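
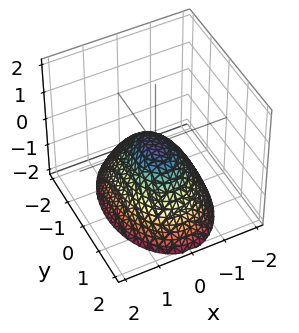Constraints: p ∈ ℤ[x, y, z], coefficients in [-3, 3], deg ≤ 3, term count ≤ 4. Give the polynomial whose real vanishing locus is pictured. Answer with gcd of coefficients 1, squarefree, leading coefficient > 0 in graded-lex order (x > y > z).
2*x^2 + y^2 + 2*z

Degree: a single bowl opening along one axis; a quadric, so deg p = 2.
Symmetries: it's symmetric under y → −y, forcing even powers of y; the x ↦ −x reflection is a symmetry, so x appears only in even powers.
From the axis intercepts and sections: one y-axis crossing is at y = 0; it crosses the x-axis at the gridline x = 0; one z-axis crossing is at z = 0.
Together with the visible shape, these determine p as stated.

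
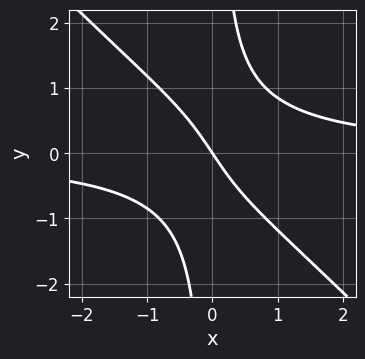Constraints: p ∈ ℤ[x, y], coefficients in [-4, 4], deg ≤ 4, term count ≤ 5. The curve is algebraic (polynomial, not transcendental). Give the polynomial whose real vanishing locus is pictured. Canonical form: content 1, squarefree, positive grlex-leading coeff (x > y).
(a) deg p = 3.
(b) Against the integer gridlines: one x-axis crossing is at x = 0; one y-axis crossing is at y = 0.
(c) Together with the visible shape, these determine p as stated.

3*x^2*y + 3*x*y^2 - 3*x - 2*y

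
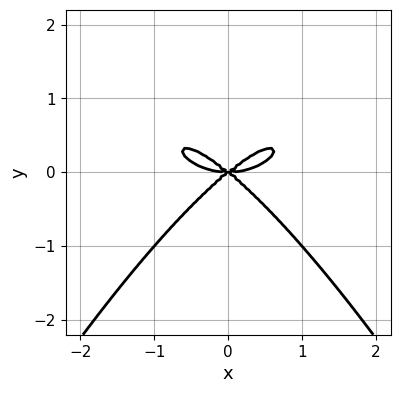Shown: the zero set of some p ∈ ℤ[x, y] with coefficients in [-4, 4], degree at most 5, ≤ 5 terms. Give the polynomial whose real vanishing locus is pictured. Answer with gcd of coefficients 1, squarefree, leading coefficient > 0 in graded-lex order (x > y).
The degree is 4 — a generic line meets the curve in up to 4 points.
Symmetries: mirror symmetry x ↦ −x ⇒ only even powers of x.
Reading off the gridlines: it meets the x-axis at x = 0 (among the integer gridlines); one y-axis crossing is at y = 0.
Together with the visible shape, these determine p as stated.

x^4 - 2*x^2*y + 3*y^3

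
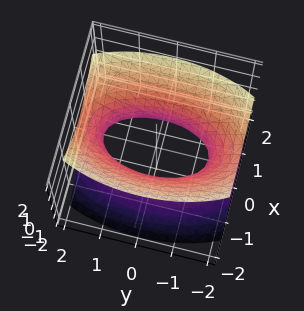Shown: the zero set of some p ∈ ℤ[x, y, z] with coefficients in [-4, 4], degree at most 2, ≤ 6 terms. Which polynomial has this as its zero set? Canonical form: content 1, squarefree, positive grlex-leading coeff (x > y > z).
The degree is 2 — an hourglass — one-sheet hyperboloid; a quadric.
Symmetries: it's symmetric under y → −y, forcing even powers of y; mirror symmetry z ↦ −z ⇒ only even powers of z; mirror symmetry x ↦ −x ⇒ only even powers of x.
Reading off the gridlines: no z-intercept at any integer in the box.
Solving for integer coefficients yields p as stated.

3*x^2 + y^2 - 2*z^2 - 2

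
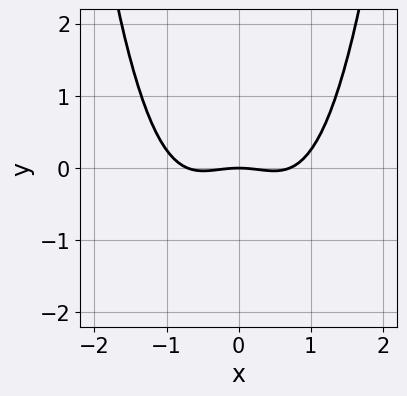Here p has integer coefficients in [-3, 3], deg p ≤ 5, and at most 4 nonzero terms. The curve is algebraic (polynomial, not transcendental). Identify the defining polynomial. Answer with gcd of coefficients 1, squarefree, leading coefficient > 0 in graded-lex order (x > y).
2*x^4 - x^2*y - x^2 - 3*y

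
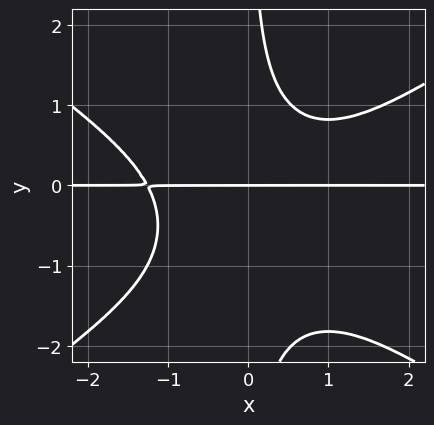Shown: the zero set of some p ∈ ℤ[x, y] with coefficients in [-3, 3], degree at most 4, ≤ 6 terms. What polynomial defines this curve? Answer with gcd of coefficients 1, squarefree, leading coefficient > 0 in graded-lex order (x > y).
(a) The degree is 4 — a generic line meets the curve in up to 4 points.
(b) Observable constraints: it meets the y-axis at y = 0 (among the integer gridlines); every point of the x-axis in the box is on the curve.
(c) Fitting integer coefficients to these (and the overall shape) gives p.

x^3*y - 2*x*y^3 - 2*x*y^2 + 2*y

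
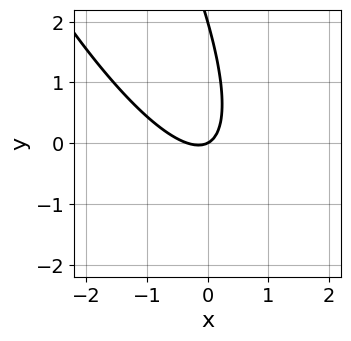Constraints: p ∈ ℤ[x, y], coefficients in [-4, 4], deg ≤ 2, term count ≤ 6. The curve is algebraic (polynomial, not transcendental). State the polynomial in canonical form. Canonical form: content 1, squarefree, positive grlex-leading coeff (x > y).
deg p = 2.
Against the integer gridlines: one x-axis crossing is at x = 0; among the integer gridlines, it crosses the y-axis at y ∈ {0, 2}.
Putting this together gives p.

3*x^2 + 3*x*y + y^2 + x - 2*y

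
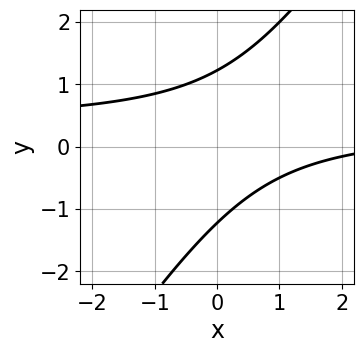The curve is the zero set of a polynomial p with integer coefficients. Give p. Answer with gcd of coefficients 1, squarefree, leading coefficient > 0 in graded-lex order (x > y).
deg p = 2.
Reading off the gridlines: the curve avoids every integer x-axis point in the box.
Matching integer coefficients to the picture gives p.

3*x*y - 2*y^2 - x + 3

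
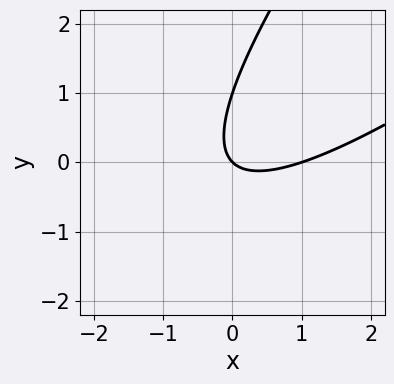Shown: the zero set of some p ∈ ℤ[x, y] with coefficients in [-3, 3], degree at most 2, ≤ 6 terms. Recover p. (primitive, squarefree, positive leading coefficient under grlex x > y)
x^2 - 2*x*y + y^2 - x - y

First, the degree is 2 — no degree-1 curve has this shape.
Then, checking where it meets the axes: the x-axis gridline crossings are at x ∈ {0, 1}; the y-axis gridline crossings are at y ∈ {0, 1}.
Finally, solving for integer coefficients yields p as stated.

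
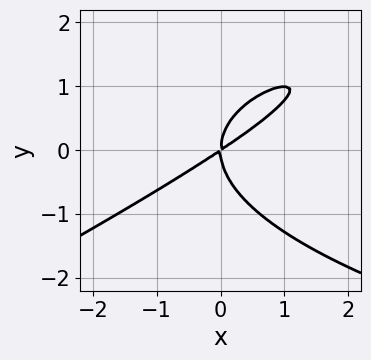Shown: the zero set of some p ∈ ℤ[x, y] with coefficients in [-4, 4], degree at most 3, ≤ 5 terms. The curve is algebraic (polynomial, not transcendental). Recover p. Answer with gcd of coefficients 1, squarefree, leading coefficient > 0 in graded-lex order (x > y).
(a) The degree is 3 — the shape is more complex than any degree-2 curve.
(b) From the axis intercepts and sections: one y-axis crossing is at y = 0; it crosses the x-axis at the gridline x = 0.
(c) Together with the visible shape, these determine p as stated.

x*y^2 - 2*y^3 - 2*x^2 + 3*x*y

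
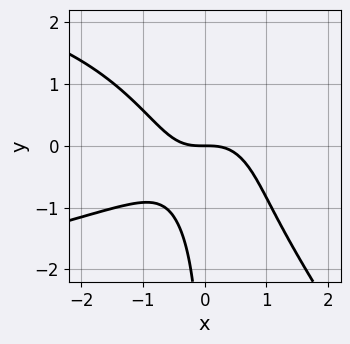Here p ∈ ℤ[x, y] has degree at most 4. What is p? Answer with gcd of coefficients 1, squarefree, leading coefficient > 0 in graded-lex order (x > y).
3*x^2*y^2 + 2*x*y^3 + 3*x^3 - 2*x*y^2 + 3*y

First, deg p = 4. No degree-3 curve has this shape.
Next, reading off the gridlines: it meets the x-axis at x = 0 (among the integer gridlines); it meets the y-axis at y = 0 (among the integer gridlines).
Finally, solving for integer coefficients yields p as stated.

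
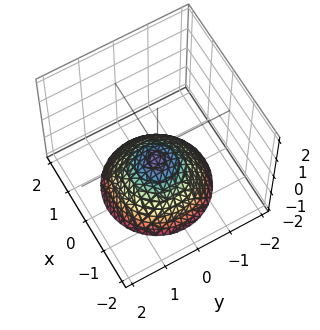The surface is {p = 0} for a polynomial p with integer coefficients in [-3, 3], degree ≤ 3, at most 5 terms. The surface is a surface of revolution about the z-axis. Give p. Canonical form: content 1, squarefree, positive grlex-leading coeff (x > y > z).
2*x^2 + 2*y^2 + 3*z + 2

(a) Degree: the shape is more complex than any degree-1 surface, so deg p = 2.
(b) Symmetries: every cross-section ⟂ z is a circle, so x, y appear only via x² + y².
(c) Checking where it meets the axes: it misses every integer gridline on the x-axis; a circular section at z = -2 has radius between 1 and 2.
(d) Solving for integer coefficients yields p as stated.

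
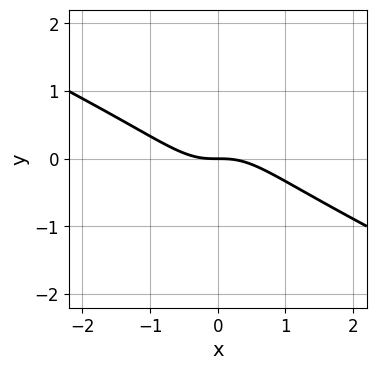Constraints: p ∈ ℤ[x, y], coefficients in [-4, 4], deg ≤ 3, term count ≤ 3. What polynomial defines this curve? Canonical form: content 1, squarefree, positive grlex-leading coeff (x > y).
x^3 + 2*x^2*y + y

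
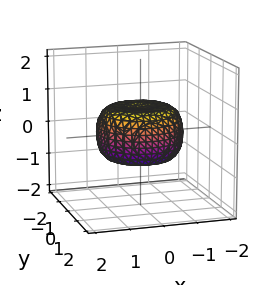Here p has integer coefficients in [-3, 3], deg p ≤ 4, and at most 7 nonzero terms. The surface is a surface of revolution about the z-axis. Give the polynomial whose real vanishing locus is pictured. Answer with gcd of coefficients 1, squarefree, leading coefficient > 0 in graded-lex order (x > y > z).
1. The degree is 4 — the shape is more complex than any degree-3 surface.
2. Symmetry: the z-axis is an axis of rotation, so x and y enter only as x² + y².
3. Observable constraints: a circular section at z = 0 has radius between 1 and 2.
4. These observations pin down the coefficients.

x^4 + 2*x^2*y^2 + y^4 - x^2 - y^2 + 2*z^2 - 1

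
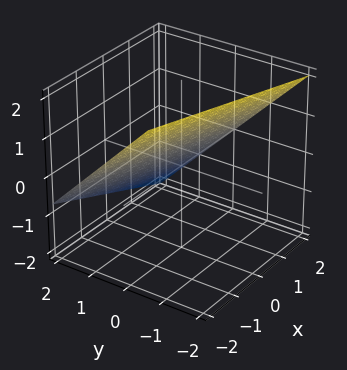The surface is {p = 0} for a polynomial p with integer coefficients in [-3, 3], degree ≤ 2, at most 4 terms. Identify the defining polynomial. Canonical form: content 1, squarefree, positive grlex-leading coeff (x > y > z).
x + 3*y + 3*z - 2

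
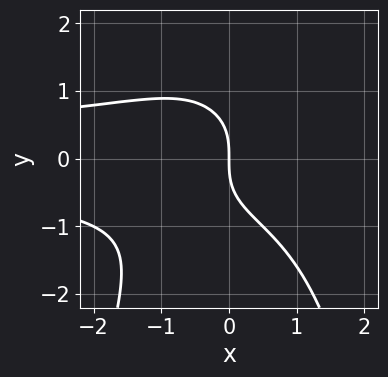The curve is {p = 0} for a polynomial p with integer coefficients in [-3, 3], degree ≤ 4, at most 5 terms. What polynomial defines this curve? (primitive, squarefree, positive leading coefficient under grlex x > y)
2*x^2*y^2 + 2*y^3 + 3*x

First, the degree is 4 — no degree-3 curve has this shape.
Then, checking where it meets the axes: one x-axis crossing is at x = 0; one y-axis crossing is at y = 0.
Finally, together with the visible shape, these determine p as stated.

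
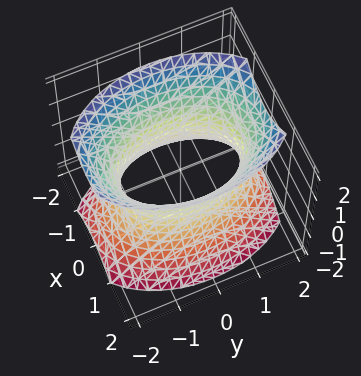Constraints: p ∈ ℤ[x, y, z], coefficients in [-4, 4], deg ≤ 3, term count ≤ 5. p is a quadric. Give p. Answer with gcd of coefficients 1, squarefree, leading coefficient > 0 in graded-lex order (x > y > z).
2*x^2 + y^2 - z^2 - 2

1. The degree is 2 — an hourglass — one-sheet hyperboloid; a quadric.
2. Symmetries: it's symmetric under y → −y, forcing even powers of y; the x ↦ −x reflection is a symmetry, so x appears only in even powers; it's symmetric under z → −z, forcing even powers of z.
3. Against the integer gridlines: the x-axis gridline crossings are at x ∈ {-1, 1}; no z-intercept at any integer in the box.
4. Together with the visible shape, these determine p as stated.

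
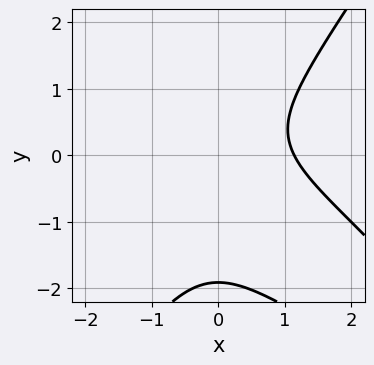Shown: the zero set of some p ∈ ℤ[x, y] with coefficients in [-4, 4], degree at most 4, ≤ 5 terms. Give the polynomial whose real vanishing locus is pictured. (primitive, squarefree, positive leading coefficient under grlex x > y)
(a) The degree is 3 — no degree-2 curve has this shape.
(b) Matching integer coefficients to the picture gives p.

2*x^3 + 3*x^2*y - 2*y^3 - 3*y^2 - 3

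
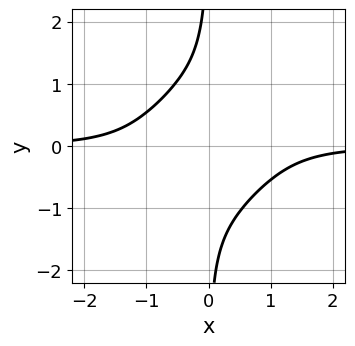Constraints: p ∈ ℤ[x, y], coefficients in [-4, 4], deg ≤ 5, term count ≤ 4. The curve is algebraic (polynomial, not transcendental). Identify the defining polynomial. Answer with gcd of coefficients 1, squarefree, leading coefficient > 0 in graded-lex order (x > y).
x^3*y - x^2*y^2 + x*y^3 + 1

Degree: no degree-3 curve has this shape, so deg p = 4.
Against the integer gridlines: the curve avoids every integer y-axis point in the box; it misses every integer gridline on the x-axis.
Together with the visible shape, these determine p as stated.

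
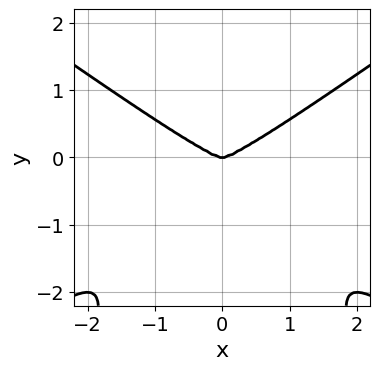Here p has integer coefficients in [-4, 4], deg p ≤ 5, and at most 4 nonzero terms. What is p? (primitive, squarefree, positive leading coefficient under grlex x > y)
x^4 - 2*x^2*y^2 - 2*y^3

1. Degree: no degree-3 curve has this shape, so deg p = 4.
2. Symmetries: it's symmetric under x → −x, forcing even powers of x.
3. Against the integer gridlines: one x-axis crossing is at x = 0; one y-axis crossing is at y = 0.
4. Fitting integer coefficients to these (and the overall shape) gives p.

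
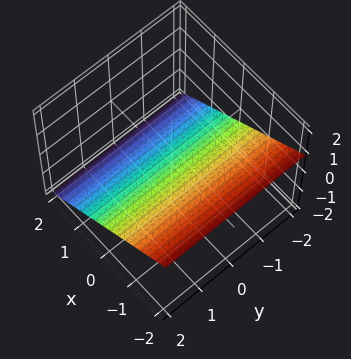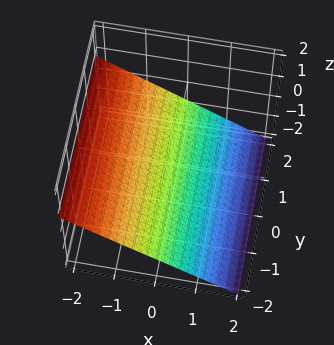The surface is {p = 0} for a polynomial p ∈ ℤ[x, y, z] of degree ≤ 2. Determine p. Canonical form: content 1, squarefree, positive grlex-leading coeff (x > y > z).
2*x + 3*z + 2

First, degree: the surface is flat (a plane), so deg p = 1.
Next, checking where it meets the axes: it meets the x-axis at x = -1 (among the integer gridlines); no y-intercept at any integer in the box.
Finally, matching integer coefficients to the picture gives p.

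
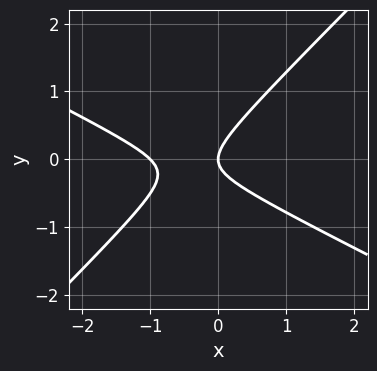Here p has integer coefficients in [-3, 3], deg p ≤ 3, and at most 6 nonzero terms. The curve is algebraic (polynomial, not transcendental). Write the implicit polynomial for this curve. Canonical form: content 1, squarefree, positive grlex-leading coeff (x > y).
deg p = 2.
Reading off the gridlines: among the integer gridlines, it crosses the x-axis at x ∈ {-1, 0}; it crosses the y-axis at the gridline y = 0.
Putting this together gives p.

x^2 + x*y - 2*y^2 + x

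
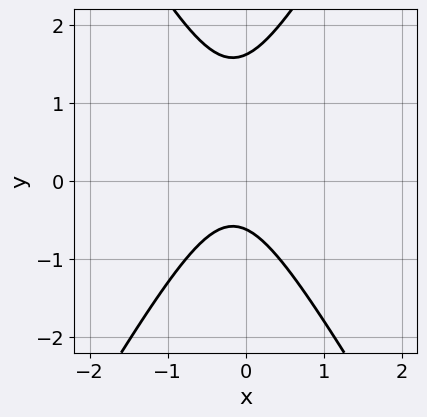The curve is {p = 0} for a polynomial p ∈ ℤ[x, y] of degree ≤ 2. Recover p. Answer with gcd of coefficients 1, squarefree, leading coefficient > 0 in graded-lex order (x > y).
3*x^2 - y^2 + x + y + 1

(a) The degree is 2 — no degree-1 curve has this shape.
(b) Against the integer gridlines: no x-intercept at any integer in the box.
(c) Fitting integer coefficients to these (and the overall shape) gives p.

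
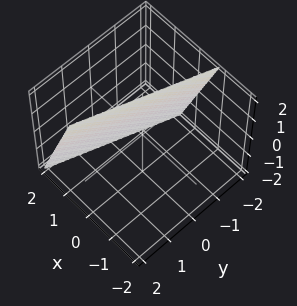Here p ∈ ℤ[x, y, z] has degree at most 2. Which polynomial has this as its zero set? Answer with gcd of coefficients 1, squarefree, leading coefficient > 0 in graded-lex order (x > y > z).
First, the degree is 1 — every cross-section is a straight line — this is a plane.
Then, from the visible intercepts: one z-axis crossing is at z = 2; one y-axis crossing is at y = -2.
Finally, solving for integer coefficients yields p as stated.

3*x - y + z - 2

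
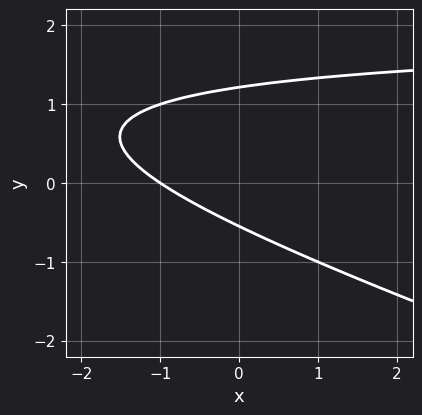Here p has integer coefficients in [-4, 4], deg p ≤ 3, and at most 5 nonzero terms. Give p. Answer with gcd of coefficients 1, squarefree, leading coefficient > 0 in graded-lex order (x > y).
First, the degree is 2 — the shape is more complex than any degree-1 curve.
Next, from the visible intercepts: it meets the x-axis at x = -1 (among the integer gridlines).
Finally, solving for integer coefficients yields p as stated.

x*y + 3*y^2 - 2*x - 2*y - 2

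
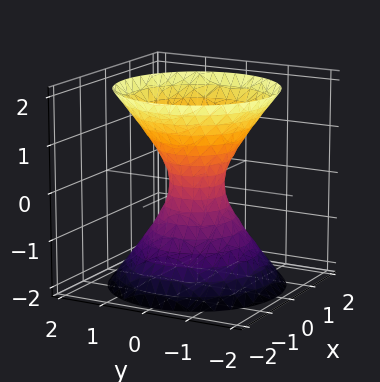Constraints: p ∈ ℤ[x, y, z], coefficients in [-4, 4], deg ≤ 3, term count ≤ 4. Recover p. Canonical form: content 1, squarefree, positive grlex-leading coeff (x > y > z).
(a) Degree: one connected sheet with a waist; a quadric, so deg p = 2.
(b) By symmetry, the z-axis is an axis of rotation, so x and y enter only as x² + y²; the z ↦ −z reflection is a symmetry, so z appears only in even powers.
(c) Observable constraints: the surface avoids every integer z-axis point in the box; a circular section at z = 1 has radius exactly 1.
(d) These observations pin down the coefficients.

3*x^2 + 3*y^2 - 2*z^2 - 1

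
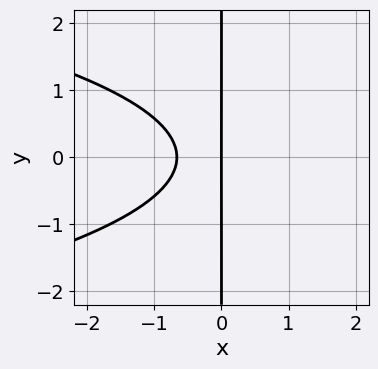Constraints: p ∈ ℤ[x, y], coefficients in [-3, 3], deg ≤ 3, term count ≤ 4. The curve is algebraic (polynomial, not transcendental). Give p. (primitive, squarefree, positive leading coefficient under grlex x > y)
deg p = 3.
Symmetries: it's symmetric under y → −y, forcing even powers of y.
From the axis intercepts and sections: every point of the y-axis in the box is on the curve; it meets the x-axis at x = 0 (among the integer gridlines).
These observations pin down the coefficients.

3*x*y^2 + 3*x^2 + 2*x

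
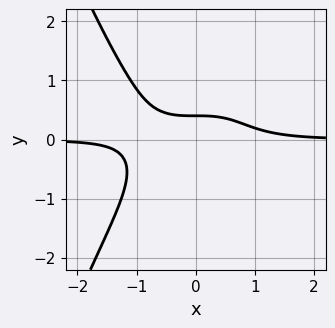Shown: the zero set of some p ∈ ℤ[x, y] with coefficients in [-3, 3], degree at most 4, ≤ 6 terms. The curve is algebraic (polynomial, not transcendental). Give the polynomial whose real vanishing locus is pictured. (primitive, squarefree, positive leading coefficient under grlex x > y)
3*x^3*y + 3*y^3 + 2*y - 1

deg p = 4.
Checking where it meets the axes: it misses every integer gridline on the x-axis.
Assembling these constraints gives the stated polynomial.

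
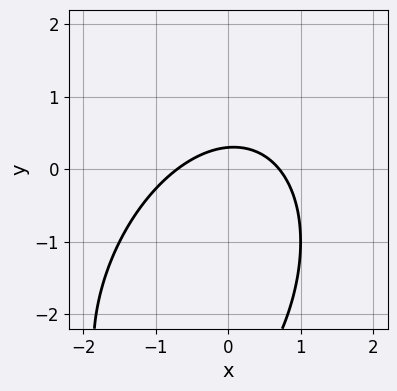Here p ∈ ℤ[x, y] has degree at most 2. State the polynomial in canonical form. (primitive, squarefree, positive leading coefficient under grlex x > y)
2*x^2 - x*y + y^2 + 3*y - 1

1. deg p = 2. No degree-1 curve has this shape.
2. Putting this together gives p.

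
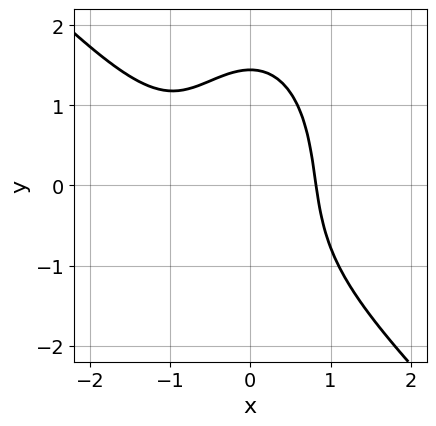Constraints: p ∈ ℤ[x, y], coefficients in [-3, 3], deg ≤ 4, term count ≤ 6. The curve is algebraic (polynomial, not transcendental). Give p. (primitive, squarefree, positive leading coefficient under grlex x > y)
deg p = 3. A generic line meets the curve in up to 3 points.
Putting this together gives p.

3*x^3 + 2*x^2*y + y^3 + 2*x^2 - 3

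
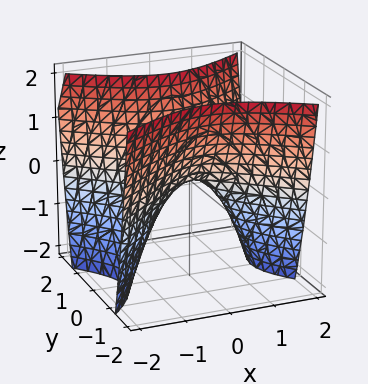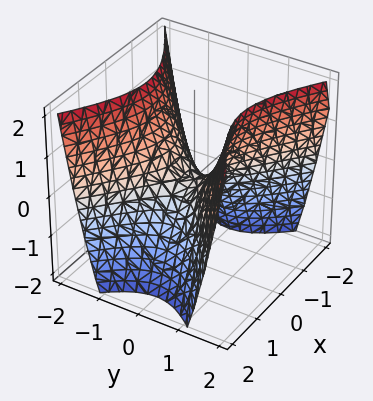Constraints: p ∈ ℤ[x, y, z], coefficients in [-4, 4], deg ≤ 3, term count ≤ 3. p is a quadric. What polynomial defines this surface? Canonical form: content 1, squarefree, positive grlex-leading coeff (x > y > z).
2*x^2 - 3*y^2 + 2*z

First, degree: a saddle surface; a quadric, so deg p = 2.
Next, symmetries: mirror symmetry y ↦ −y ⇒ only even powers of y; the x ↦ −x reflection is a symmetry, so x appears only in even powers.
Next, checking where it meets the axes: one z-axis crossing is at z = 0; it crosses the x-axis at the gridline x = 0.
Finally, together with the visible shape, these determine p as stated.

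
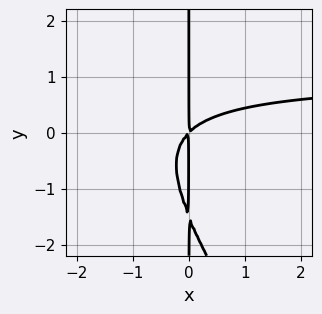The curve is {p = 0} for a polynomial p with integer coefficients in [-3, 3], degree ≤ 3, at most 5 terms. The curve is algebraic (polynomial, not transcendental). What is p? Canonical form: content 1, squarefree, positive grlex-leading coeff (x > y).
3*x^2*y + 2*x*y^2 - 3*x^2 + 3*x*y

1. The degree is 3 — a generic line meets the curve in up to 3 points.
2. Observable constraints: the visible y-axis segment lies entirely on the curve.
3. Together with the visible shape, these determine p as stated.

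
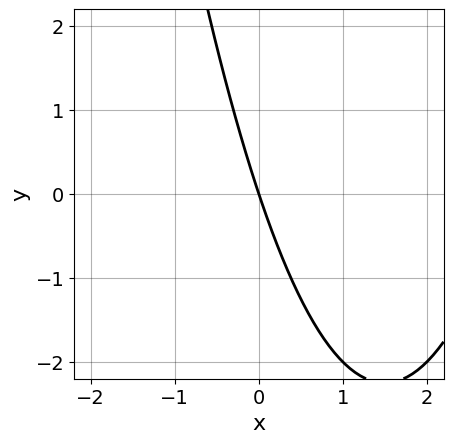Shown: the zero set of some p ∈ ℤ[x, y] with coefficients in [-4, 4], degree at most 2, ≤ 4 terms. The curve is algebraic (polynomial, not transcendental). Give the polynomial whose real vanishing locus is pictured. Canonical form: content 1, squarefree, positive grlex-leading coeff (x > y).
x^2 - 3*x - y

First, the degree is 2 — no degree-1 curve has this shape.
Then, reading off the gridlines: it crosses the x-axis at the gridline x = 0; one y-axis crossing is at y = 0.
Finally, putting this together gives p.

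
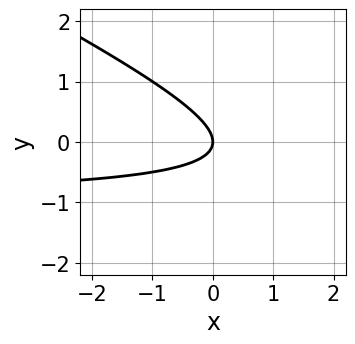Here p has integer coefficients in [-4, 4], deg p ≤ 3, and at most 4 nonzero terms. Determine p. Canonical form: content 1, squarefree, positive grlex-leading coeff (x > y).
x*y + 2*y^2 + x

Degree: a generic line meets the curve in up to 2 points, so deg p = 2.
Checking where it meets the axes: one y-axis crossing is at y = 0; one x-axis crossing is at x = 0.
Matching integer coefficients to the picture gives p.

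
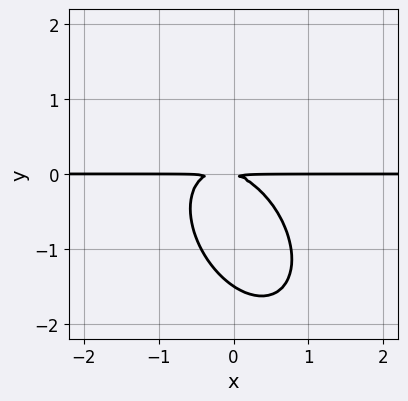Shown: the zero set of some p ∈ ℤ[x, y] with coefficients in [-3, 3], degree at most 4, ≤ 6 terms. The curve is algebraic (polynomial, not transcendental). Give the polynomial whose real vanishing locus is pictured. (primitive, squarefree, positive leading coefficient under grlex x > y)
The degree is 3 — the shape is more complex than any degree-2 curve.
Against the integer gridlines: the visible x-axis segment lies entirely on the curve.
These observations pin down the coefficients.

3*x^2*y + 2*x*y^2 + 2*y^3 + x*y + 3*y^2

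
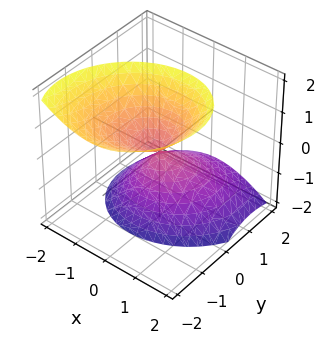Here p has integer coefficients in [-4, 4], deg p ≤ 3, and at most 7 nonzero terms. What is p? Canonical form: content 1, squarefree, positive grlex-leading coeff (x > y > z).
3*x^2 - x*y + 3*y^2 + 3*y*z - 2*z^2

The picture has 2 separate pieces. Treating them together as one polynomial.
deg p = 2. The shape is more complex than any degree-1 surface.
Reading off the gridlines: one y-axis crossing is at y = 0; one x-axis crossing is at x = 0; it crosses the z-axis at the gridline z = 0.
Matching integer coefficients to the picture gives p.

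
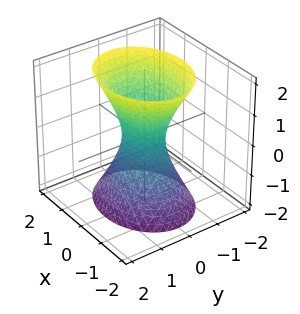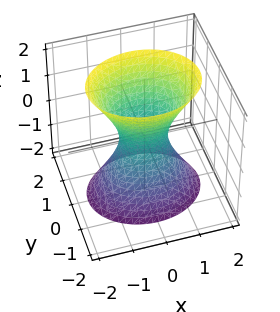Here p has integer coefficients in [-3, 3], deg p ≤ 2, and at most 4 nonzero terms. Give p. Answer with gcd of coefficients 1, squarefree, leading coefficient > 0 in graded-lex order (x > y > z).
deg p = 2. An hourglass — one-sheet hyperboloid; a quadric.
Symmetries: the y ↦ −y reflection is a symmetry, so y appears only in even powers; the z ↦ −z reflection is a symmetry, so z appears only in even powers; the x ↦ −x reflection is a symmetry, so x appears only in even powers.
From the axis intercepts and sections: no z-intercept at any integer in the box.
Assembling these constraints gives the stated polynomial.

2*x^2 + 3*y^2 - z^2 - 1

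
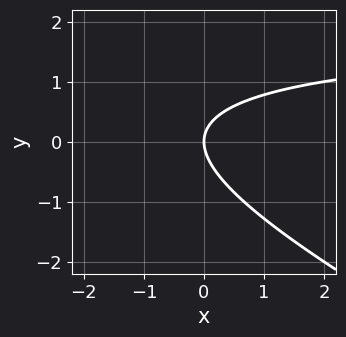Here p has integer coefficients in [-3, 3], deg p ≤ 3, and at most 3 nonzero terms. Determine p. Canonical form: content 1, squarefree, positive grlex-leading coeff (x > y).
x*y + 2*y^2 - 2*x

First, deg p = 2.
Then, against the integer gridlines: it crosses the x-axis at the gridline x = 0; one y-axis crossing is at y = 0.
Finally, the integer polynomial consistent with all of this is the stated p.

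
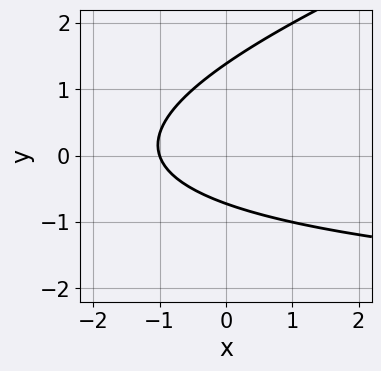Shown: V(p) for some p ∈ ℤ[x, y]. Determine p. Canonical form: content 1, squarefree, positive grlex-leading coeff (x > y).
x*y - 3*y^2 + 3*x + 2*y + 3

Degree: no degree-1 curve has this shape, so deg p = 2.
Reading off the gridlines: one x-axis crossing is at x = -1.
Together with the visible shape, these determine p as stated.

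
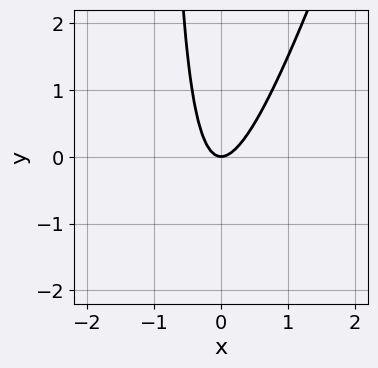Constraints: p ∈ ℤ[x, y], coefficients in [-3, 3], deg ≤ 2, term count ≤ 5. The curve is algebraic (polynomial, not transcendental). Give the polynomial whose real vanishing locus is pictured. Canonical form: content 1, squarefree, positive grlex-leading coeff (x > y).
(a) deg p = 2.
(b) Against the integer gridlines: one y-axis crossing is at y = 0; it crosses the x-axis at the gridline x = 0.
(c) These observations pin down the coefficients.

3*x^2 - x*y - y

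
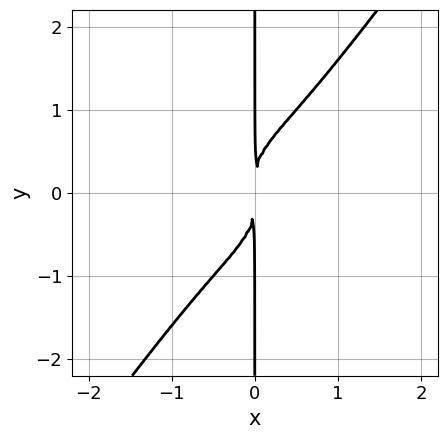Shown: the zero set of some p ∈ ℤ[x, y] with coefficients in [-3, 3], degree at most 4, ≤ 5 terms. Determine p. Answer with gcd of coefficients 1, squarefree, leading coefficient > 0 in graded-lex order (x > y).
2*x^4 + x^3*y + x^2*y^2 - 2*x*y^3 + 2*x^2

1. deg p = 4. The shape is more complex than any degree-3 curve.
2. Reading off the gridlines: every point of the y-axis in the box is on the curve.
3. Together with the visible shape, these determine p as stated.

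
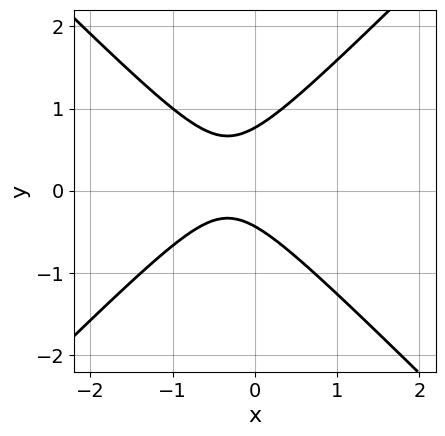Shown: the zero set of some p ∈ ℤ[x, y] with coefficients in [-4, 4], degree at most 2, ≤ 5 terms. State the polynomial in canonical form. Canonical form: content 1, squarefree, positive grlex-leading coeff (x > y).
3*x^2 - 3*y^2 + 2*x + y + 1

First, degree: no degree-1 curve has this shape, so deg p = 2.
Then, checking where it meets the axes: the curve avoids every integer x-axis point in the box.
Finally, fitting integer coefficients to these (and the overall shape) gives p.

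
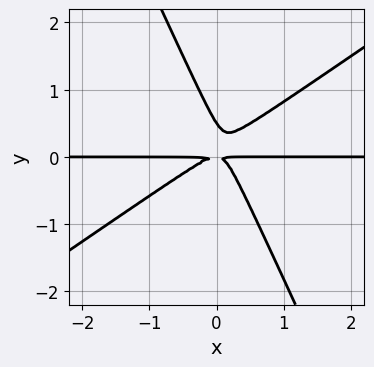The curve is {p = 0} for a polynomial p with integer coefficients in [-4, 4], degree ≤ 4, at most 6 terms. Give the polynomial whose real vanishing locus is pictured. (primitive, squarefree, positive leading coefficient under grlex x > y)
3*x^2*y - 3*x*y^2 - 2*y^3 + y^2

First, deg p = 3. The shape is more complex than any degree-2 curve.
Next, from the visible intercepts: every point of the x-axis in the box is on the curve.
Finally, these observations pin down the coefficients.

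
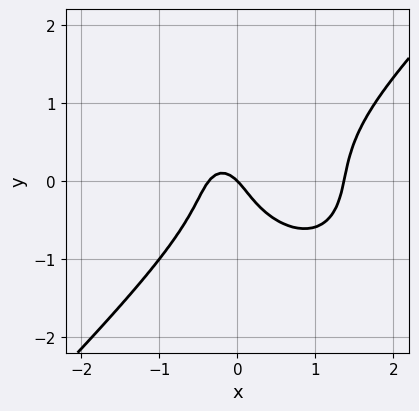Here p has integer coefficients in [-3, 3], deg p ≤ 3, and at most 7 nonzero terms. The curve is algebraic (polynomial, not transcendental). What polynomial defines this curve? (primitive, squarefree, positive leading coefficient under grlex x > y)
2*x^3 - 2*y^3 - 2*x^2 - x - y

(a) The degree is 3 — a generic line meets the curve in up to 3 points.
(b) Against the integer gridlines: it crosses the y-axis at the gridline y = 0; one x-axis crossing is at x = 0.
(c) Together with the visible shape, these determine p as stated.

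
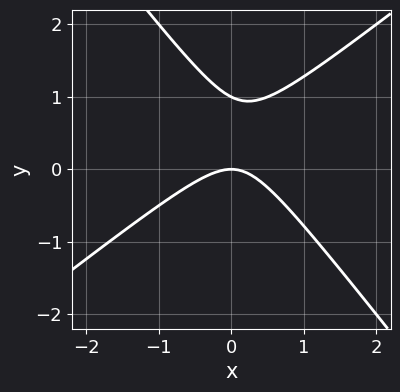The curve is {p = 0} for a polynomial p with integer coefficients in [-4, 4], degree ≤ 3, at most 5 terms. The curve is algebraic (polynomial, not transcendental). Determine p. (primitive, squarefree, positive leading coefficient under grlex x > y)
2*x^2 - x*y - 2*y^2 + 2*y

deg p = 2.
Reading off the gridlines: the y-axis gridline crossings are at y ∈ {0, 1}; it meets the x-axis at x = 0 (among the integer gridlines).
Fitting integer coefficients to these (and the overall shape) gives p.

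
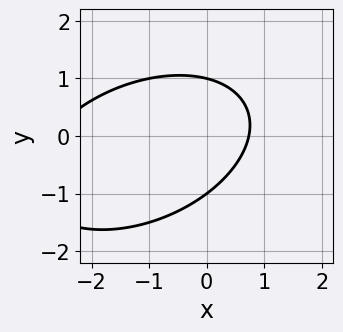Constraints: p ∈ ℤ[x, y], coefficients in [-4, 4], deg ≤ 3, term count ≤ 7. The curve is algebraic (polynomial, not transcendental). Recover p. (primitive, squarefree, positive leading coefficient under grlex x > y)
(a) Degree: a generic line meets the curve in up to 2 points, so deg p = 2.
(b) Checking where it meets the axes: among the integer gridlines, it crosses the y-axis at y ∈ {-1, 1}.
(c) Fitting integer coefficients to these (and the overall shape) gives p.

x^2 - x*y + 2*y^2 + 2*x - 2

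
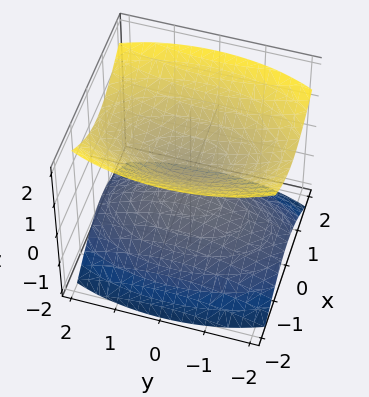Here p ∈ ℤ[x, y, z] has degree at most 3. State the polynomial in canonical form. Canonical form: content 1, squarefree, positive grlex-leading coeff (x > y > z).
1. The picture has 2 separate pieces. They look like related sheets of one shape, so recover p as a whole.
2. deg p = 2. Two separate bowl-shaped sheets opening away from each other; a quadric.
3. Symmetries: the x ↦ −x reflection is a symmetry, so x appears only in even powers; mirror symmetry z ↦ −z ⇒ only even powers of z; the y ↦ −y reflection is a symmetry, so y appears only in even powers.
4. Observable constraints: it misses every integer gridline on the x-axis; the surface avoids every integer y-axis point in the box.
5. Solving for integer coefficients yields p as stated.

3*x^2 + y^2 - 3*z^2 + 1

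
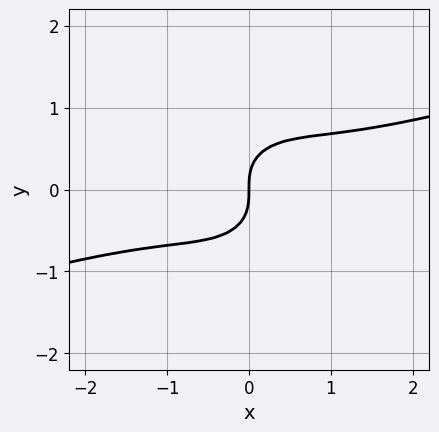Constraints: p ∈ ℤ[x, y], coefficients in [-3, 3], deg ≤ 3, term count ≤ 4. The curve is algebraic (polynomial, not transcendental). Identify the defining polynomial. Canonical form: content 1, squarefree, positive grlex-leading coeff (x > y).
x^3 - 3*x^2*y - 3*y^3 + 2*x

1. deg p = 3. A generic line meets the curve in up to 3 points.
2. Checking where it meets the axes: it meets the y-axis at y = 0 (among the integer gridlines); it meets the x-axis at x = 0 (among the integer gridlines).
3. Together with the visible shape, these determine p as stated.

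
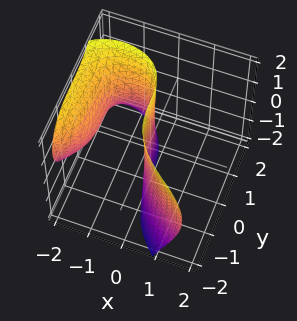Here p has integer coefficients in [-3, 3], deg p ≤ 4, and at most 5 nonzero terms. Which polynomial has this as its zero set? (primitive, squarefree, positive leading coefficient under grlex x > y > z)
1. deg p = 3.
2. Observable constraints: the visible z-axis segment lies entirely on the surface; one y-axis crossing is at y = 0; one x-axis crossing is at x = 0.
3. Together with the visible shape, these determine p as stated.

x*z^2 + y^3 + 2*x^2 - x*z + 3*x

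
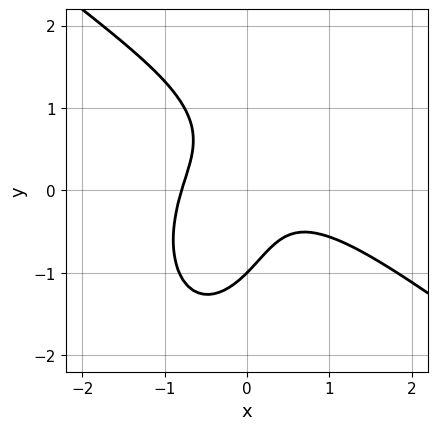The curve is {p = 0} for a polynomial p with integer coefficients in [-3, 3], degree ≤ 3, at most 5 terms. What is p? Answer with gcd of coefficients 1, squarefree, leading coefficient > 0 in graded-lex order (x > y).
deg p = 3. No degree-2 curve has this shape.
From the axis intercepts and sections: it meets the y-axis at y = -1 (among the integer gridlines).
Together with the visible shape, these determine p as stated.

2*x^3 + 2*x^2*y + y^3 + 3*x*y + 1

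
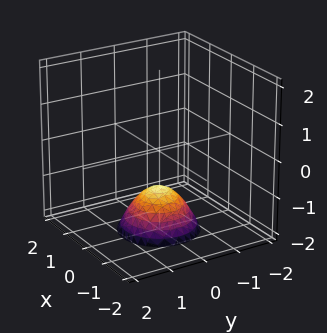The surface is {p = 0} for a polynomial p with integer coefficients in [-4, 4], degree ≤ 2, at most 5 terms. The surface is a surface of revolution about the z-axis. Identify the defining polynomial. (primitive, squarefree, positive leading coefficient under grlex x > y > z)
x^2 + y^2 + z + 1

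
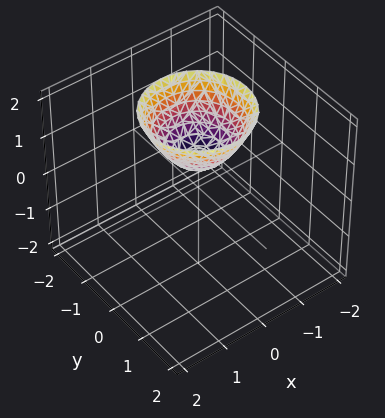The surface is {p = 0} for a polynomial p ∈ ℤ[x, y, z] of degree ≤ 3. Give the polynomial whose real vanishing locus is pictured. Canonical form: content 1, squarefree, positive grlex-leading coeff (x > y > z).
3*x^2 + 3*y^2 - 3*z + 2

(a) deg p = 2. The shape is more complex than any degree-1 surface.
(b) Symmetries: the surface is invariant under rotation about z: p = q(x² + y², z).
(c) From the axis intercepts and sections: no y-intercept at any integer in the box; a circular section at z = 1 has radius between 0 and 1.
(d) Putting this together gives p.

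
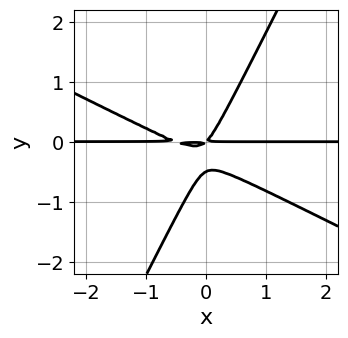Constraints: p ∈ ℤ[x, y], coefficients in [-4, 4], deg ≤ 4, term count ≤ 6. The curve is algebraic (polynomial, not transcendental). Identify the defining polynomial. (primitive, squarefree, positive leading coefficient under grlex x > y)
1. Degree: the shape is more complex than any degree-2 curve, so deg p = 3.
2. Reading off the gridlines: every point of the x-axis in the box is on the curve.
3. These observations pin down the coefficients.

2*x^2*y + 3*x*y^2 - 2*y^3 + x*y - y^2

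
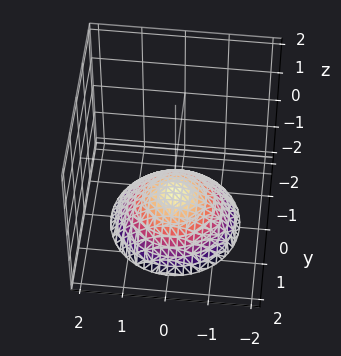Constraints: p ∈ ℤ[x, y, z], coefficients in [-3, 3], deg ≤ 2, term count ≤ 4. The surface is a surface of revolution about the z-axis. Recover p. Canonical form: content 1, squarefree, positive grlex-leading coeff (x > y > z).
x^2 + y^2 + 2*z + 2

(a) The degree is 2 — the shape is more complex than any degree-1 surface.
(b) Symmetries: the z-axis is an axis of rotation, so x and y enter only as x² + y².
(c) Checking where it meets the axes: no y-intercept at any integer in the box; a circular section at z = -2 has radius between 1 and 2; it crosses the z-axis at the gridline z = -1; no x-intercept at any integer in the box.
(d) Assembling these constraints gives the stated polynomial.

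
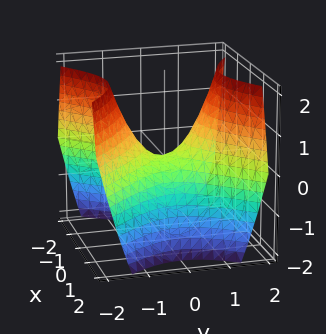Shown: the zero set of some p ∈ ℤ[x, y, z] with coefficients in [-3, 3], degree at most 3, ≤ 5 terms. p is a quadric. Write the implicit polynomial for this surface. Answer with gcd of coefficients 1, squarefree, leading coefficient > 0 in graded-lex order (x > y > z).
deg p = 2. A hyperbolic paraboloid; a quadric.
Symmetries: the x ↦ −x reflection is a symmetry, so x appears only in even powers; it's symmetric under y → −y, forcing even powers of y.
Checking where it meets the axes: one z-axis crossing is at z = 0; it meets the y-axis at y = 0 (among the integer gridlines); it crosses the x-axis at the gridline x = 0.
Matching integer coefficients to the picture gives p.

x^2 - y^2 + z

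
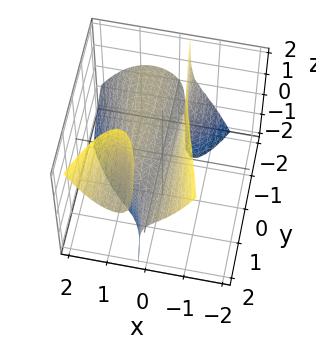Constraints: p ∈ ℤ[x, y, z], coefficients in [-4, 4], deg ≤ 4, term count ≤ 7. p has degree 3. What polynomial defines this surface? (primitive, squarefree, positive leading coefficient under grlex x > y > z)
(a) The picture has 2 separate pieces. They look like related sheets of one shape, so recover p as a whole.
(b) Degree: the shape is more complex than any degree-2 surface, so deg p = 3.
(c) Observable constraints: every point of the y-axis in the box is on the surface; one z-axis crossing is at z = 0; among the integer gridlines, it crosses the x-axis at x ∈ {0, 1}.
(d) Solving for integer coefficients yields p as stated.

3*x^3 - 2*x*y*z - 3*x^2 + x*y + z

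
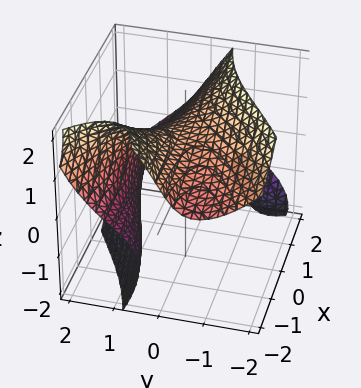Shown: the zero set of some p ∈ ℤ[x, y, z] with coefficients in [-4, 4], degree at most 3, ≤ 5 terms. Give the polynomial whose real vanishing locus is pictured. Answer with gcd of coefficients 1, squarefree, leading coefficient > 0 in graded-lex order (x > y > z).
1. There are 2 components. They look like related sheets of one shape, so recover p as a whole.
2. deg p = 3. A generic line meets the surface in up to 3 points.
3. From the axis intercepts and sections: one y-axis crossing is at y = 1; no x-intercept at any integer in the box.
4. Matching integer coefficients to the picture gives p.

3*x*y*z + 2*y^3 + z^3 - 2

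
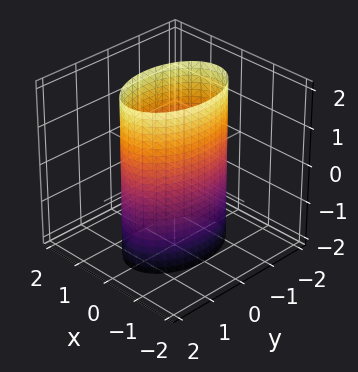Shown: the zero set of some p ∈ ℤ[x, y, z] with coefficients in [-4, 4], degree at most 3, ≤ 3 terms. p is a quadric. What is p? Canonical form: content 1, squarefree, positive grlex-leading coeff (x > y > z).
2*x^2 + y^2 - 2

The degree is 2 — constant cross-section along one axis; a quadric.
Symmetries: it's symmetric under z → −z, forcing even powers of z; the x ↦ −x reflection is a symmetry, so x appears only in even powers; it's symmetric under y → −y, forcing even powers of y.
Reading off the gridlines: the surface avoids every integer z-axis point in the box; the x-axis gridline crossings are at x ∈ {-1, 1}.
Matching integer coefficients to the picture gives p.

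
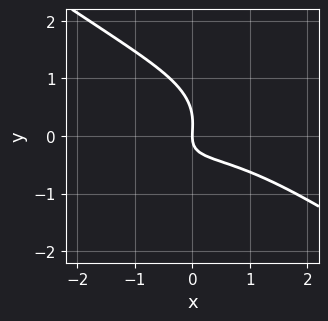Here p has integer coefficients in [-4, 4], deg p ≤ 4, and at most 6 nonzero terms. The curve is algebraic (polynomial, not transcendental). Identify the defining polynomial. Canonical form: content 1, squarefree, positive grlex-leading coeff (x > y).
x^3 + 3*y^3 + 3*x*y - y^2 + 2*x

(a) The degree is 3 — no degree-2 curve has this shape.
(b) Checking where it meets the axes: it meets the y-axis at y = 0 (among the integer gridlines); it crosses the x-axis at the gridline x = 0.
(c) These observations pin down the coefficients.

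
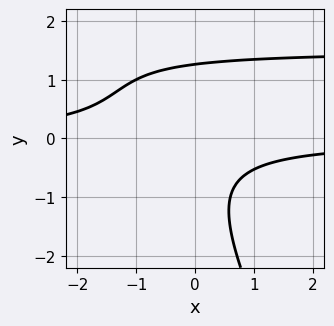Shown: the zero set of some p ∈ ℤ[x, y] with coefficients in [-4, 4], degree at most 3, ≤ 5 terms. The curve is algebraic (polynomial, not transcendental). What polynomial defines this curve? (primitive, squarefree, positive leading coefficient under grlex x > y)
(a) The degree is 3 — the shape is more complex than any degree-2 curve.
(b) Checking where it meets the axes: it misses every integer gridline on the x-axis.
(c) The integer polynomial consistent with all of this is the stated p.

2*x*y^2 + y^3 - 3*x*y - 2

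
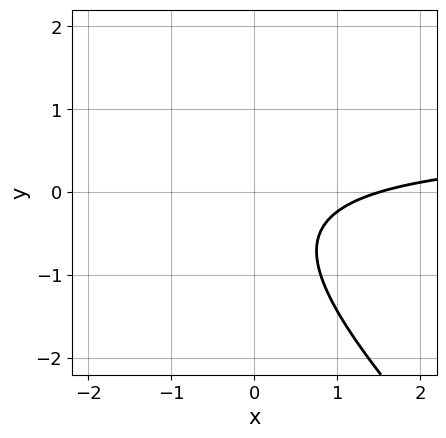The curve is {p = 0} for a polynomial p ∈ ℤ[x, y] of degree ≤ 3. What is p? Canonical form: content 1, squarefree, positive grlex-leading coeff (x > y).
The degree is 2 — no degree-1 curve has this shape.
Checking where it meets the axes: the curve avoids every integer y-axis point in the box.
The integer polynomial consistent with all of this is the stated p.

3*x*y + 3*y^2 - 2*x + 2*y + 3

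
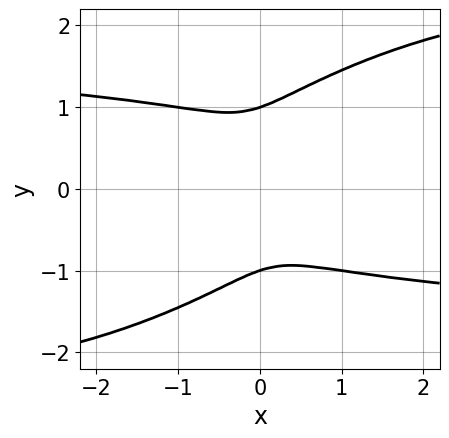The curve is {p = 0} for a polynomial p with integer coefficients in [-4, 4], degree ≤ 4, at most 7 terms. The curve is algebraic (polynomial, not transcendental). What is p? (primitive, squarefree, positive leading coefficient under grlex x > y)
x^2*y^2 - 2*x*y^3 + 3*y^4 - 3*x^2 - 3*y^2

1. deg p = 4.
2. Against the integer gridlines: among the integer gridlines, it crosses the y-axis at y ∈ {-1, 1}.
3. Assembling these constraints gives the stated polynomial.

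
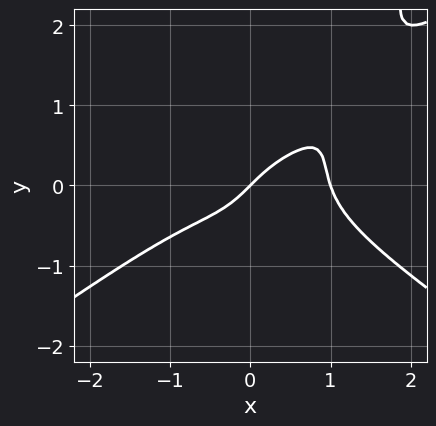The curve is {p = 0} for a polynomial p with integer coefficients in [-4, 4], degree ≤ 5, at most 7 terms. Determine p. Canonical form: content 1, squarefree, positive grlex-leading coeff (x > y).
(a) deg p = 4. No degree-3 curve has this shape.
(b) Against the integer gridlines: one y-axis crossing is at y = 0; the x-axis gridline crossings are at x ∈ {0, 1}.
(c) The integer polynomial consistent with all of this is the stated p.

x^4 - 2*x^2*y^2 + 2*y^3 - x + y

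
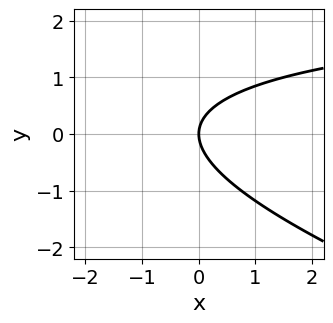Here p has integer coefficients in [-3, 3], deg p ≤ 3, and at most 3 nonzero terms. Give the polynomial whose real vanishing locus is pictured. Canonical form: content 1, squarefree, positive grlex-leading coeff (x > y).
First, degree: the shape is more complex than any degree-1 curve, so deg p = 2.
Then, reading off the gridlines: it meets the y-axis at y = 0 (among the integer gridlines); it crosses the x-axis at the gridline x = 0.
Finally, putting this together gives p.

x*y + 3*y^2 - 3*x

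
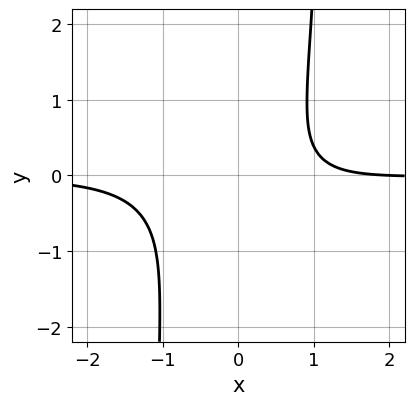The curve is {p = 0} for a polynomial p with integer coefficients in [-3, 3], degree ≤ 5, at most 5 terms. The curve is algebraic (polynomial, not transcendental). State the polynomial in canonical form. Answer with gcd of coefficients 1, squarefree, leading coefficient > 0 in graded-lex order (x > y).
First, deg p = 4. The shape is more complex than any degree-3 curve.
Then, reading off the gridlines: it crosses the x-axis at the gridline x = 2; it misses every integer gridline on the y-axis.
Finally, matching integer coefficients to the picture gives p.

3*x^3*y + x^2*y^2 - 2*y^2 + x - 2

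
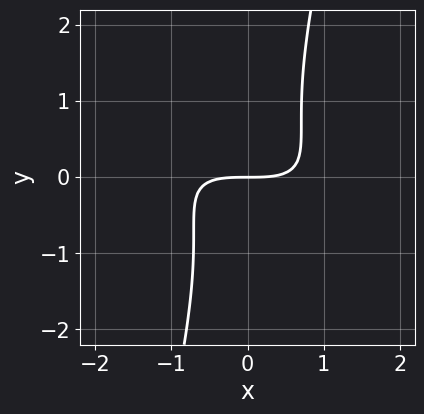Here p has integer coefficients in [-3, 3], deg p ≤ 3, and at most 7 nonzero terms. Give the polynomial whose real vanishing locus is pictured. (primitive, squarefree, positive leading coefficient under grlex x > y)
1. The degree is 3 — a generic line meets the curve in up to 3 points.
2. Reading off the gridlines: it crosses the x-axis at the gridline x = 0; it crosses the y-axis at the gridline y = 0.
3. Matching integer coefficients to the picture gives p.

x^3 + 3*x^2*y + 3*x*y^2 - y^3 - 3*y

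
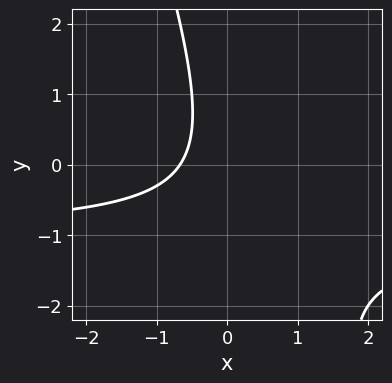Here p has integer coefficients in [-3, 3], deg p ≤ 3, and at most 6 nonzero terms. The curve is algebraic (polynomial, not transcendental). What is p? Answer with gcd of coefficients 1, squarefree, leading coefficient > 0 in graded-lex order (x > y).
3*x*y + y^2 + 3*x + 2

(a) Degree: the shape is more complex than any degree-1 curve, so deg p = 2.
(b) From the axis intercepts and sections: no y-intercept at any integer in the box.
(c) The integer polynomial consistent with all of this is the stated p.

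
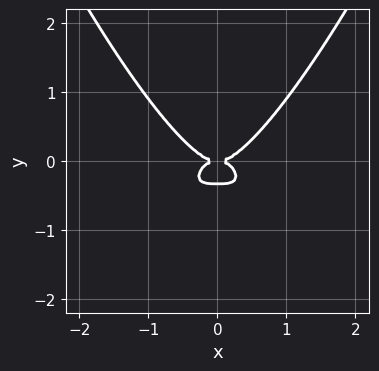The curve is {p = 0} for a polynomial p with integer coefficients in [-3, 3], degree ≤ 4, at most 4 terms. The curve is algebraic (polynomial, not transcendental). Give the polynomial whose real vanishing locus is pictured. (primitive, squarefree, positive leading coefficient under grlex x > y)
(a) deg p = 4. The shape is more complex than any degree-3 curve.
(b) Symmetries: mirror symmetry x ↦ −x ⇒ only even powers of x.
(c) Reading off the gridlines: it crosses the y-axis at the gridline y = 0; it meets the x-axis at x = 0 (among the integer gridlines).
(d) The integer polynomial consistent with all of this is the stated p.

3*x^4 - 3*y^3 - y^2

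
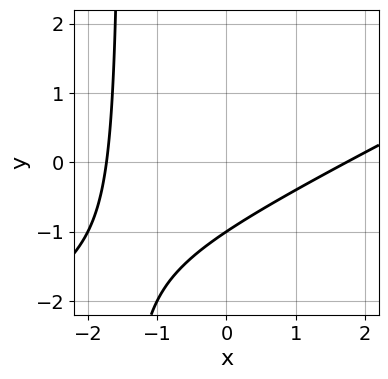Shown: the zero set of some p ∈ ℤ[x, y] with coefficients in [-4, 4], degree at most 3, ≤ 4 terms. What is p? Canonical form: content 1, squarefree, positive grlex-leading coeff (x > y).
x^2 - 2*x*y - 3*y - 3

(a) deg p = 2.
(b) Against the integer gridlines: it crosses the y-axis at the gridline y = -1.
(c) Matching integer coefficients to the picture gives p.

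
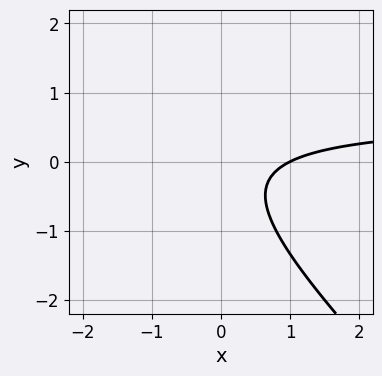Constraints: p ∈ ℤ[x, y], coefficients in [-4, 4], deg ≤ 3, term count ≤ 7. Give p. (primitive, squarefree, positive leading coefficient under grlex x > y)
1. The degree is 2 — a generic line meets the curve in up to 2 points.
2. Against the integer gridlines: it misses every integer gridline on the y-axis; it crosses the x-axis at the gridline x = 1.
3. These observations pin down the coefficients.

3*x*y + 3*y^2 - 2*x + y + 2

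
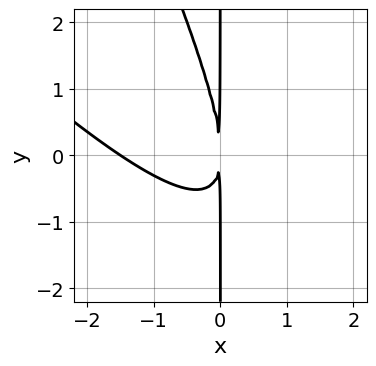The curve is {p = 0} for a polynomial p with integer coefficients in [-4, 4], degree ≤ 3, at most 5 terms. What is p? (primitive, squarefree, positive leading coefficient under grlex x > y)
2*x^3 + 3*x^2*y + x*y^2 + 3*x^2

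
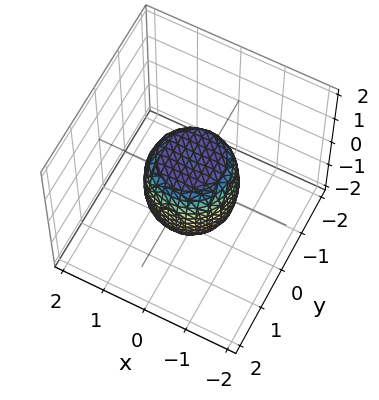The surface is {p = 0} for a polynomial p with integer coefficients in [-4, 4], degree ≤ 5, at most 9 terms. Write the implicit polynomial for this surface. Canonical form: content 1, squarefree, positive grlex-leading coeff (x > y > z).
1. Degree: the shape is more complex than any degree-3 surface, so deg p = 4.
2. By symmetry, the z-axis is an axis of rotation, so x and y enter only as x² + y².
3. Against the integer gridlines: among the integer gridlines, it crosses the x-axis at x ∈ {-1, 1}; a circular section at z = 1 has radius between 0 and 1; the y-axis gridline crossings are at y ∈ {-1, 1}.
4. Together with the visible shape, these determine p as stated. Check: (0, 0, -1) on the z-axis lies on the surface, and p(0, 0, -1) = 0. ✓

2*x^4 + 4*x^2*y^2 + 2*y^4 - x^2 - y^2 + z^2 - 1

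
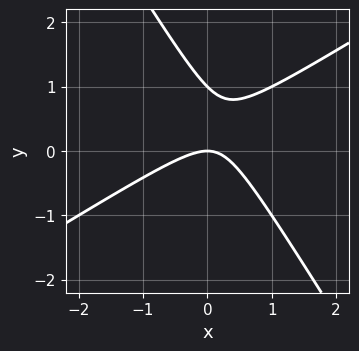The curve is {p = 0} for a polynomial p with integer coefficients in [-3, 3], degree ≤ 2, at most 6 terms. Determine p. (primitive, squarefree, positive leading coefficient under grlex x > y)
x^2 - x*y - y^2 + y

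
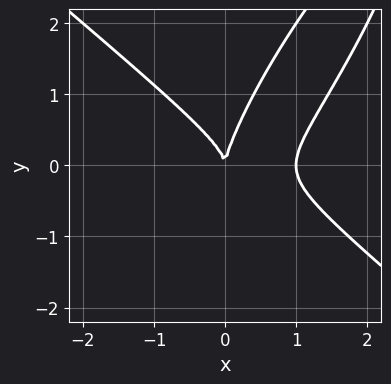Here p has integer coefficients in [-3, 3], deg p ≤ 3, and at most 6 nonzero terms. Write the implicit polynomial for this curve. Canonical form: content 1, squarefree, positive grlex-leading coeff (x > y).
(a) Degree: the shape is more complex than any degree-2 curve, so deg p = 3.
(b) Checking where it meets the axes: among the integer gridlines, it crosses the x-axis at x ∈ {0, 1}; it meets the y-axis at y = 0 (among the integer gridlines).
(c) Fitting integer coefficients to these (and the overall shape) gives p.

2*x^3 - 2*x*y^2 + y^3 - 2*x^2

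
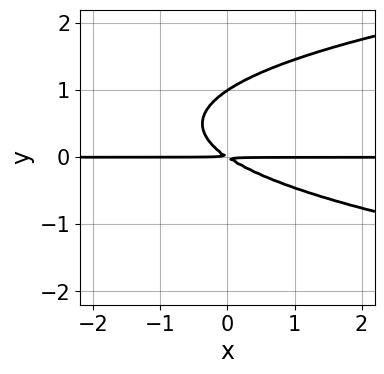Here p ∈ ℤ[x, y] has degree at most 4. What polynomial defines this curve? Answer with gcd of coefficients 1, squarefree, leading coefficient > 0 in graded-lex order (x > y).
3*y^3 - 2*x*y - 3*y^2

The degree is 3 — a generic line meets the curve in up to 3 points.
Reading off the gridlines: the visible x-axis segment lies entirely on the curve; it meets the y-axis at y = 1 (among the integer gridlines).
Assembling these constraints gives the stated polynomial.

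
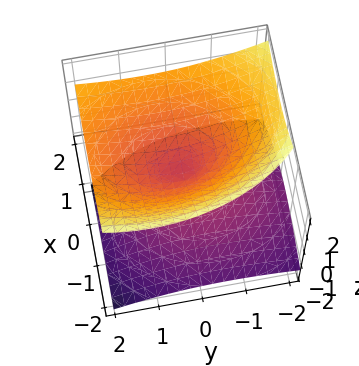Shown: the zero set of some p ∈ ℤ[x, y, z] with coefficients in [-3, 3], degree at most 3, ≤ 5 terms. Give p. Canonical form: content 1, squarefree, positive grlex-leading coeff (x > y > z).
2*x^2 - 2*x*z + y^2 - y*z - 3*z^2

deg p = 2. No degree-1 surface has this shape.
Observable constraints: one z-axis crossing is at z = 0; it crosses the x-axis at the gridline x = 0.
Together with the visible shape, these determine p as stated.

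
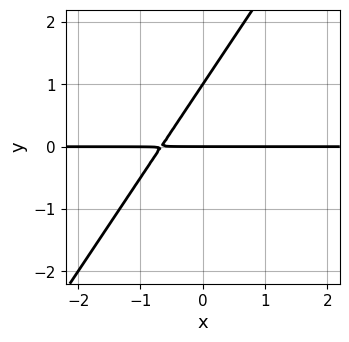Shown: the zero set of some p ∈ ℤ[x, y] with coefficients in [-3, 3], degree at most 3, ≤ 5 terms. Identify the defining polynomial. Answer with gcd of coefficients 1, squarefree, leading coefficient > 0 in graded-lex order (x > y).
The degree is 2 — no degree-1 curve has this shape.
Checking where it meets the axes: every point of the x-axis in the box is on the curve; among the integer gridlines, it crosses the y-axis at y ∈ {0, 1}.
Matching integer coefficients to the picture gives p.

3*x*y - 2*y^2 + 2*y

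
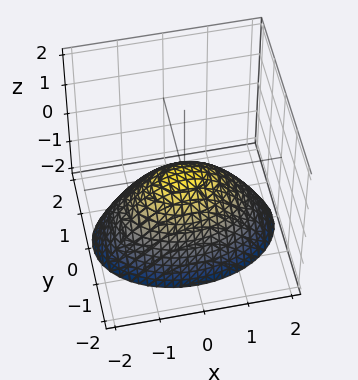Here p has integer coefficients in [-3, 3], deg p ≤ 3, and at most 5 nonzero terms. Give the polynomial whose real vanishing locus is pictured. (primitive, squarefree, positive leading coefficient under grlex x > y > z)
x^2 + 2*y^2 + 2*z

(a) deg p = 2. A paraboloid; a quadric.
(b) Symmetries: mirror symmetry x ↦ −x ⇒ only even powers of x; mirror symmetry y ↦ −y ⇒ only even powers of y.
(c) Checking where it meets the axes: one y-axis crossing is at y = 0; one x-axis crossing is at x = 0; one z-axis crossing is at z = 0.
(d) Solving for integer coefficients yields p as stated.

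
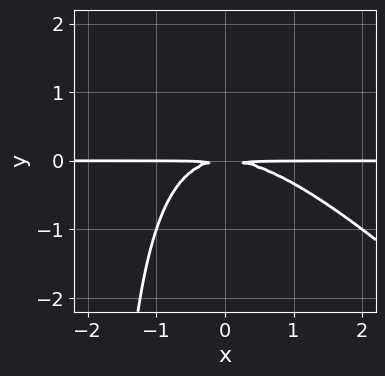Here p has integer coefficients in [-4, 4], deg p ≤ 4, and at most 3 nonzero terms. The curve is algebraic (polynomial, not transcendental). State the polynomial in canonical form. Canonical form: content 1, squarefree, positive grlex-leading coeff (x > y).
x^2*y + x*y^2 + 2*y^2

1. Degree: the shape is more complex than any degree-2 curve, so deg p = 3.
2. From the visible intercepts: the visible x-axis segment lies entirely on the curve.
3. Matching integer coefficients to the picture gives p.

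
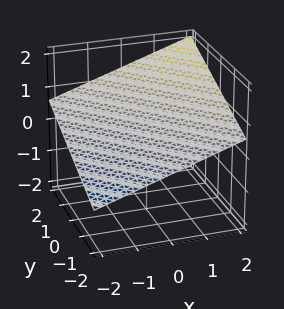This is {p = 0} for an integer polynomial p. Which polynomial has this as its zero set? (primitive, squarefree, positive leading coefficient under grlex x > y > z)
x + y - 3*z + 2

(a) deg p = 1.
(b) Observable constraints: it crosses the y-axis at the gridline y = -2; it crosses the x-axis at the gridline x = -2.
(c) The integer polynomial consistent with all of this is the stated p.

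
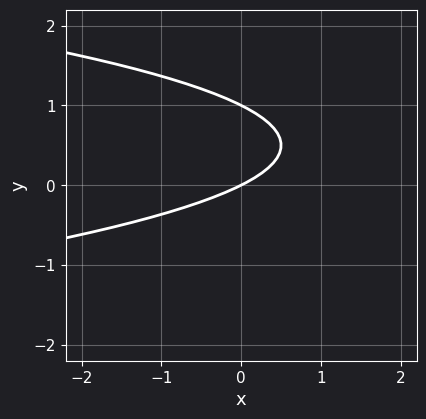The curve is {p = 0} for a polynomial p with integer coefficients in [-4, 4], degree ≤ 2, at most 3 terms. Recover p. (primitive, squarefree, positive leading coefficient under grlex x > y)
(a) deg p = 2. A generic line meets the curve in up to 2 points.
(b) From the axis intercepts and sections: among the integer gridlines, it crosses the y-axis at y ∈ {0, 1}; it crosses the x-axis at the gridline x = 0.
(c) These observations pin down the coefficients.

2*y^2 + x - 2*y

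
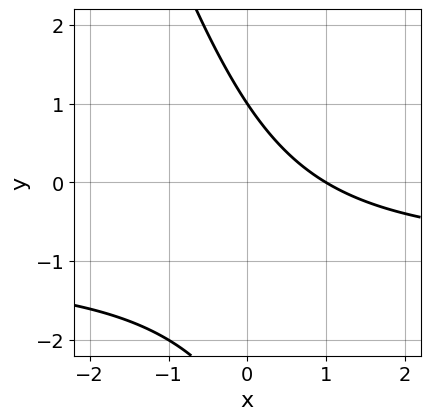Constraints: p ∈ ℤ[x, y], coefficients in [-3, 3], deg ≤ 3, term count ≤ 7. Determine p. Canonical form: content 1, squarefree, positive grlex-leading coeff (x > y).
3*x*y + y^2 + 3*x + 2*y - 3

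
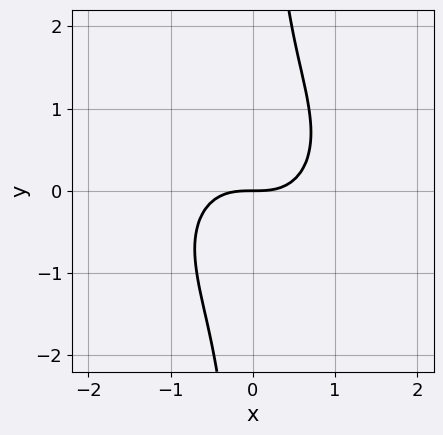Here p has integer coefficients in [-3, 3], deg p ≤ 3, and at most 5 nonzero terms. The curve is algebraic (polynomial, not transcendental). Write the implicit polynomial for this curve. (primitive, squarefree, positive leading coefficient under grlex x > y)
x^3 + x*y^2 - y

(a) Degree: a generic line meets the curve in up to 3 points, so deg p = 3.
(b) From the axis intercepts and sections: it crosses the x-axis at the gridline x = 0; it meets the y-axis at y = 0 (among the integer gridlines).
(c) These observations pin down the coefficients.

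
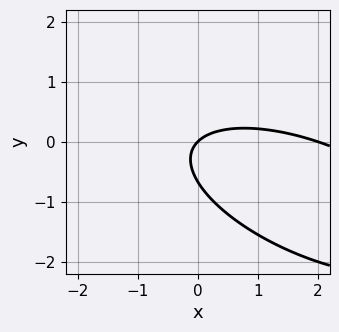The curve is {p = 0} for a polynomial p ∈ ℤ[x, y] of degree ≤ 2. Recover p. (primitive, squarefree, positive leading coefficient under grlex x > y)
x^2 + 2*x*y + 3*y^2 - 2*x + 2*y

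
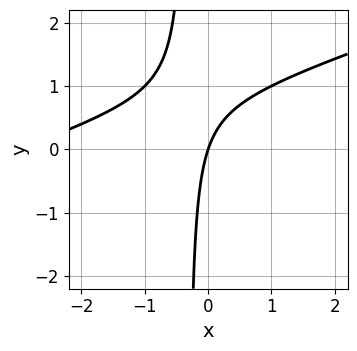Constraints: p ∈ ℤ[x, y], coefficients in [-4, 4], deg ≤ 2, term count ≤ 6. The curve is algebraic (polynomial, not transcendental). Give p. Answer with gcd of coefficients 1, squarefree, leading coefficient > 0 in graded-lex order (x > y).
x^2 - 3*x*y + 3*x - y

First, deg p = 2.
Then, checking where it meets the axes: it crosses the x-axis at the gridline x = 0; it meets the y-axis at y = 0 (among the integer gridlines).
Finally, putting this together gives p.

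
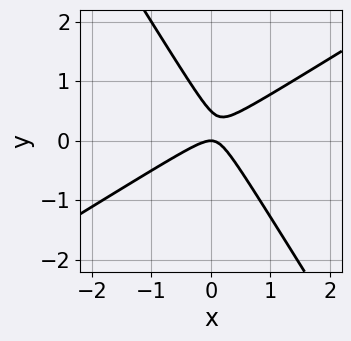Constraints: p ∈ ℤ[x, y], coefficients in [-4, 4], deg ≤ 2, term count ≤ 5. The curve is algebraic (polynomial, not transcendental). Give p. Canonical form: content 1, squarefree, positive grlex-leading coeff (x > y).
1. deg p = 2. The shape is more complex than any degree-1 curve.
2. Checking where it meets the axes: it crosses the y-axis at the gridline y = 0; one x-axis crossing is at x = 0.
3. Solving for integer coefficients yields p as stated.

2*x^2 - 2*x*y - 2*y^2 + y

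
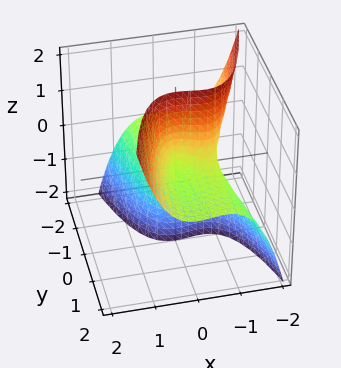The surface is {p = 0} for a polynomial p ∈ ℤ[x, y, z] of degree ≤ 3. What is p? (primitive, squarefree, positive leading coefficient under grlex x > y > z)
1. Degree: a generic line meets the surface in up to 3 points, so deg p = 3.
2. Reading off the gridlines: the visible z-axis segment lies entirely on the surface; every point of the y-axis in the box is on the surface; one x-axis crossing is at x = -1.
3. Assembling these constraints gives the stated polynomial.

x^3 + x^2 - y*z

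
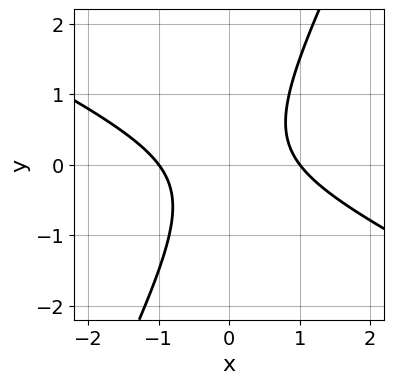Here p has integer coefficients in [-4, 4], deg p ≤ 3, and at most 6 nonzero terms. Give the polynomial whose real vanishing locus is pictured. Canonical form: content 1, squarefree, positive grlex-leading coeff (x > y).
2*x^2 + 3*x*y - 2*y^2 - 2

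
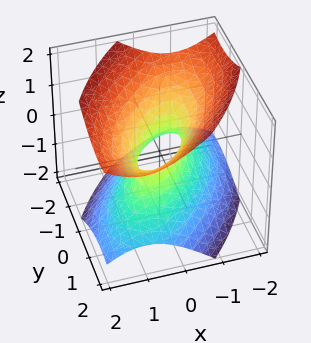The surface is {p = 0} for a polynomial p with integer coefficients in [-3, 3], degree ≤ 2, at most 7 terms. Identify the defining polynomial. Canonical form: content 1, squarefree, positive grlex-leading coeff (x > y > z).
3*x^2 - 3*x*y + 2*y^2 - 3*z^2 - 1

Degree: no degree-1 surface has this shape, so deg p = 2.
Reading off the gridlines: no z-intercept at any integer in the box.
The integer polynomial consistent with all of this is the stated p.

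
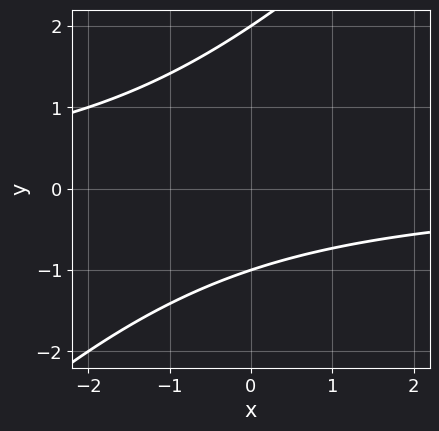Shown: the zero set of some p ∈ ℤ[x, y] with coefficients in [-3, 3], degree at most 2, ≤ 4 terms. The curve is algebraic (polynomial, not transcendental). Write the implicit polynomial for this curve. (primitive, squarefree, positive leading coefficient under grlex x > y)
x*y - y^2 + y + 2

Degree: no degree-1 curve has this shape, so deg p = 2.
From the axis intercepts and sections: the curve avoids every integer x-axis point in the box; the y-axis gridline crossings are at y ∈ {-1, 2}.
The integer polynomial consistent with all of this is the stated p.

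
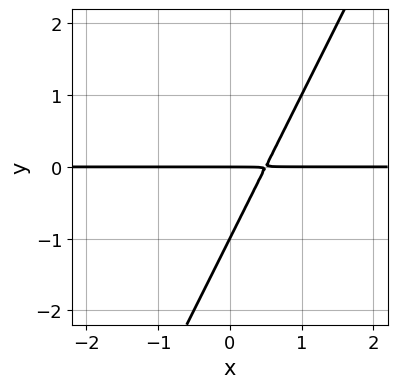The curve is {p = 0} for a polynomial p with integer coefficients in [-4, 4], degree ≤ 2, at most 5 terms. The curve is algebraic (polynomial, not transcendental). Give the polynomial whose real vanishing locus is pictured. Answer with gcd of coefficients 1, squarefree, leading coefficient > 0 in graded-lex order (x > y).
2*x*y - y^2 - y

1. Degree: the shape is more complex than any degree-1 curve, so deg p = 2.
2. Reading off the gridlines: the y-axis gridline crossings are at y ∈ {-1, 0}; the visible x-axis segment lies entirely on the curve.
3. Matching integer coefficients to the picture gives p.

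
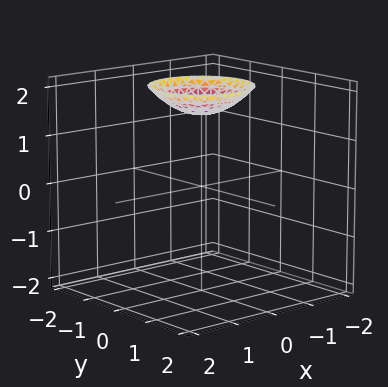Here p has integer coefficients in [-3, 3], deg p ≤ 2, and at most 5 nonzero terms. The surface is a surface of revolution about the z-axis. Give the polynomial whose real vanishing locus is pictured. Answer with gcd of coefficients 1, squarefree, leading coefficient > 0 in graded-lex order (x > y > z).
The degree is 2 — the shape is more complex than any degree-1 surface.
Symmetries: the z-axis is an axis of rotation, so x and y enter only as x² + y².
Observable constraints: it misses every integer gridline on the x-axis; a circular section at z = 2 has radius exactly 1; the surface avoids every integer y-axis point in the box.
Fitting integer coefficients to these (and the overall shape) gives p.

x^2 + y^2 - 2*z + 3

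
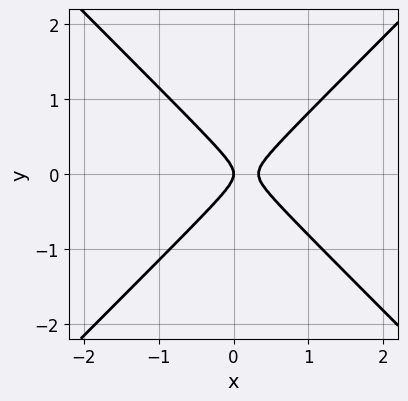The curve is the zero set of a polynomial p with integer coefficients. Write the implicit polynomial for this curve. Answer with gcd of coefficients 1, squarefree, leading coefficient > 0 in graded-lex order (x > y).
(a) The degree is 2 — the shape is more complex than any degree-1 curve.
(b) Symmetries: the y ↦ −y reflection is a symmetry, so y appears only in even powers.
(c) From the axis intercepts and sections: it crosses the x-axis at the gridline x = 0; one y-axis crossing is at y = 0.
(d) Together with the visible shape, these determine p as stated.

3*x^2 - 3*y^2 - x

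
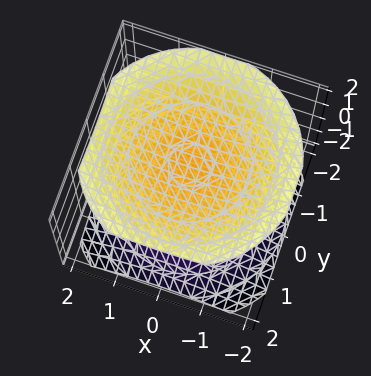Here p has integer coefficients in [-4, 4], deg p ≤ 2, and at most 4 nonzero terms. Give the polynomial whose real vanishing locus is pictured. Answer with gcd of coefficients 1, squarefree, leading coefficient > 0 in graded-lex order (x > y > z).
x^2 + y^2 - 2*z^2 + 3

I count 2 distinct pieces. Treating them together as one polynomial.
The degree is 2 — two sheets facing apart; a quadric.
By symmetry, the z-axis is an axis of rotation, so x and y enter only as x² + y²; it's symmetric under z → −z, forcing even powers of z.
Reading off the gridlines: the surface avoids every integer x-axis point in the box; it misses every integer gridline on the y-axis.
Matching integer coefficients to the picture gives p.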